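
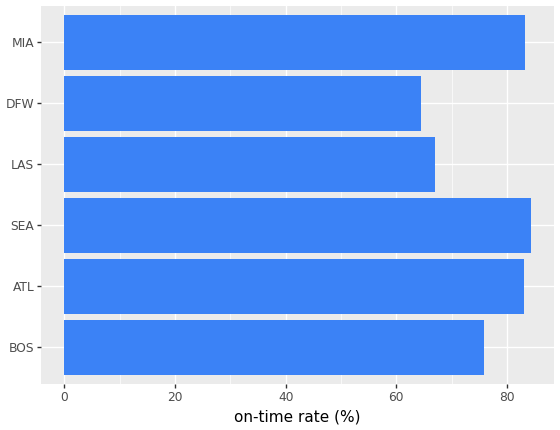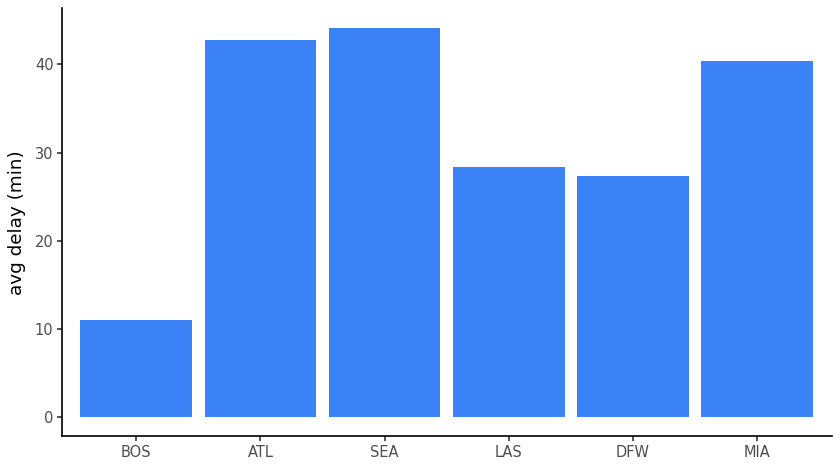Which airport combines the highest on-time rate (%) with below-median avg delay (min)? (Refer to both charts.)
Chart 2 median avg delay (min) ≈ 35; below-median airports: BOS, LAS, DFW. Among those, BOS has the highest on-time rate (%) (≈ 80).

BOS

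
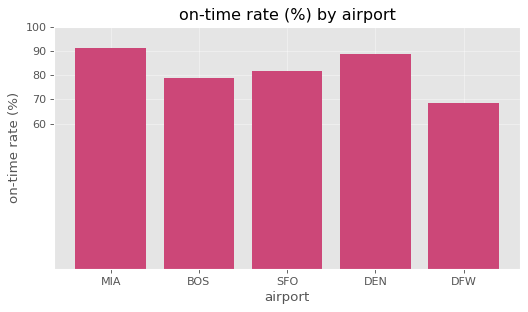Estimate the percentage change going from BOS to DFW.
≈ -12.5%

BOS ≈ 80, DFW ≈ 70; (70 − 80) / 80 ≈ -12.5%.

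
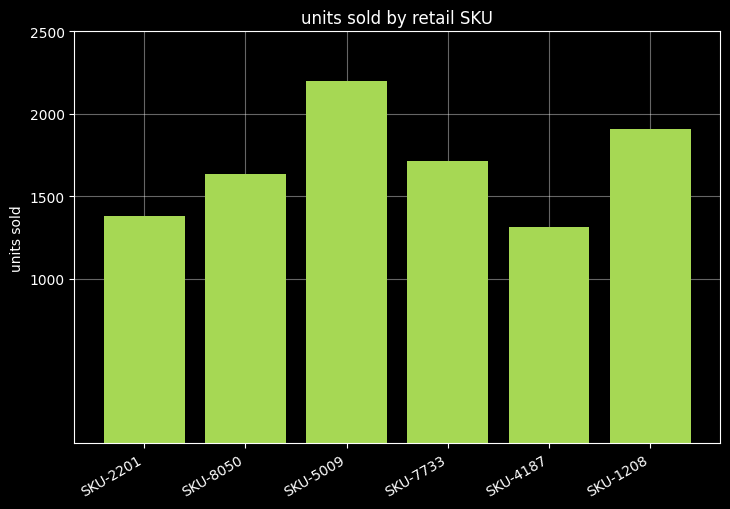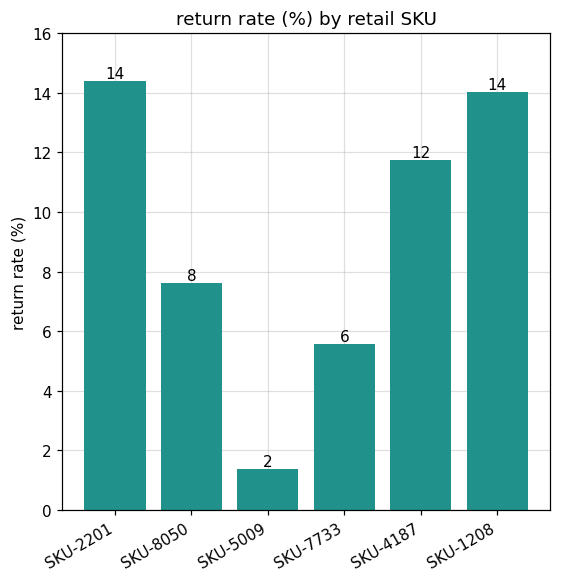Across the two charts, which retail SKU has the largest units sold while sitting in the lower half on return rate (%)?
SKU-5009

Chart 2 median return rate (%) ≈ 10; below-median retail SKUs: SKU-8050, SKU-5009, SKU-7733. Among those, SKU-5009 has the highest units sold (≈ 2000).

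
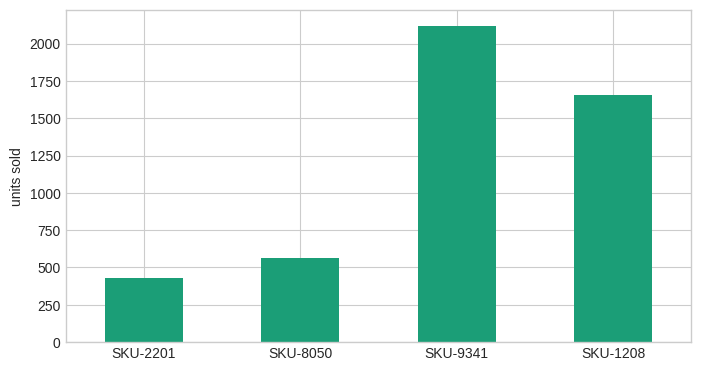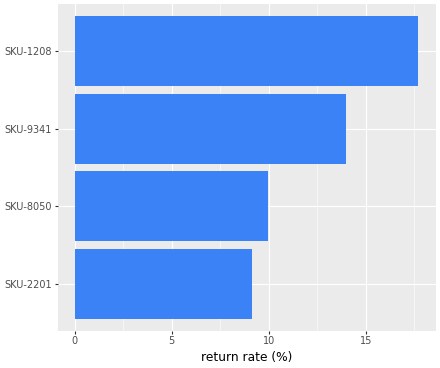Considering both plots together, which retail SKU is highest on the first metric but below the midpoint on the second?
Chart 2 median return rate (%) ≈ 12; below-median retail SKUs: SKU-2201, SKU-8050. Among those, SKU-8050 has the highest units sold (≈ 600).

SKU-8050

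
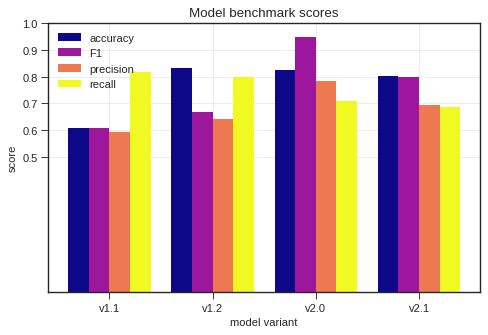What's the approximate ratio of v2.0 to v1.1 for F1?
≈ 1.5×

v2.0 ≈ 0.9, v1.1 ≈ 0.6; 0.9/0.6 ≈ 1.5.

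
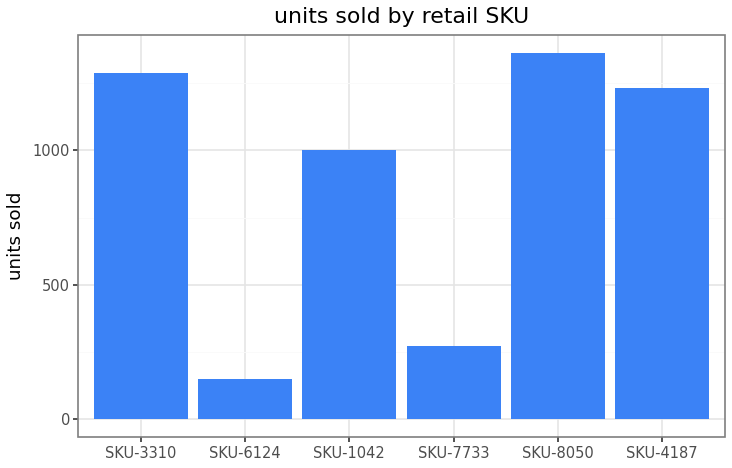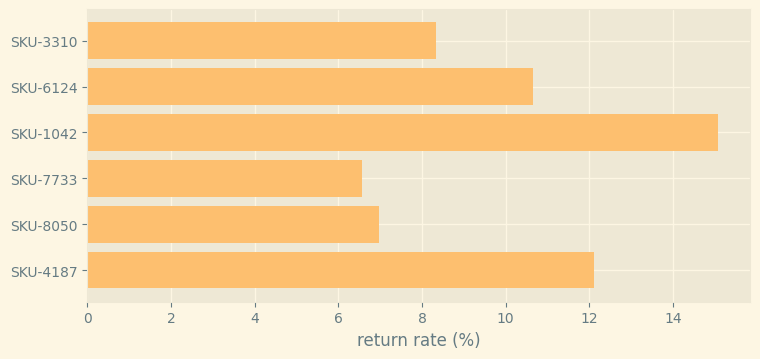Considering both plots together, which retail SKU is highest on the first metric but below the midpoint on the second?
SKU-8050

Chart 2 median return rate (%) ≈ 10; below-median retail SKUs: SKU-3310, SKU-7733, SKU-8050. Among those, SKU-8050 has the highest units sold (≈ 1400).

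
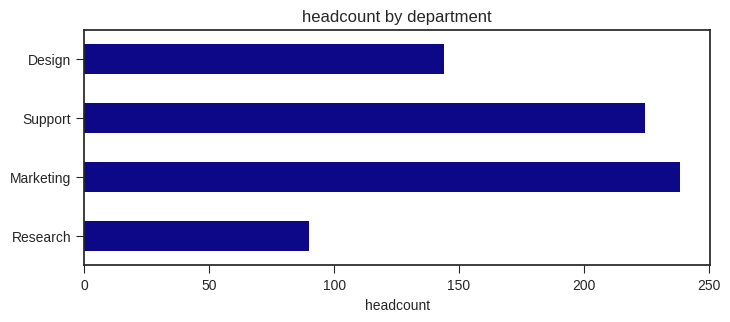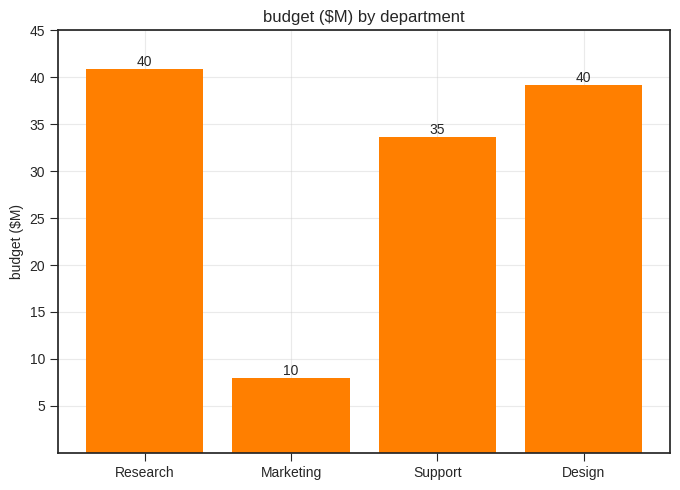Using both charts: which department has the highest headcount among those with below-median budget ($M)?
Marketing

Chart 2 median budget ($M) ≈ 35; below-median departments: Marketing, Support. Among those, Marketing has the highest headcount (≈ 250).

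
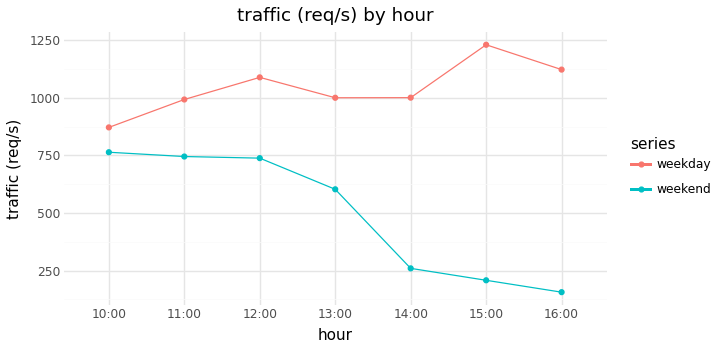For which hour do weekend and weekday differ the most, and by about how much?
15:00: weekend ≈ 200, weekday ≈ 1200 → gap ≈ 1000. Next-largest (16:00) is only ≈ 900.

15:00, ≈ 1000 req/s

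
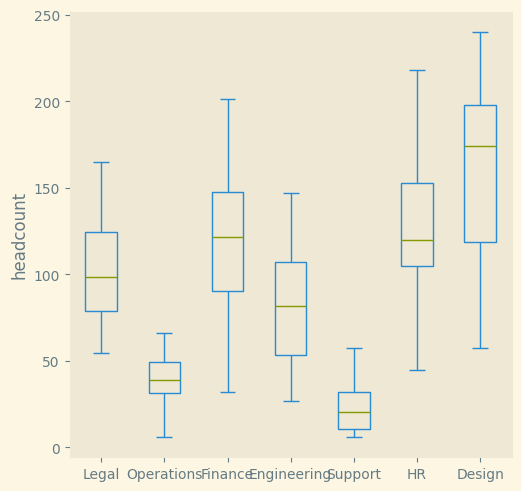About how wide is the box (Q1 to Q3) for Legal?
Q3 ≈ 120, Q1 ≈ 80; IQR ≈ 40.

≈ 40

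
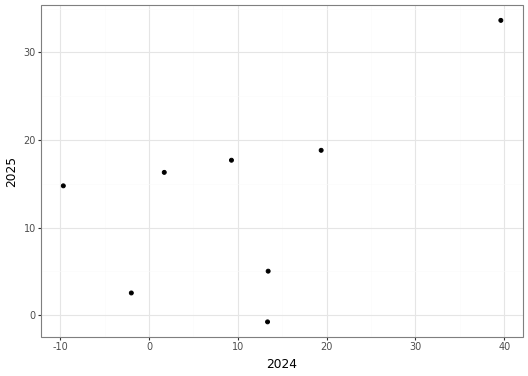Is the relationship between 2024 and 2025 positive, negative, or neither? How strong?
Points are positively correlated; moderate (|r| ≈ 0.6).

positive, moderate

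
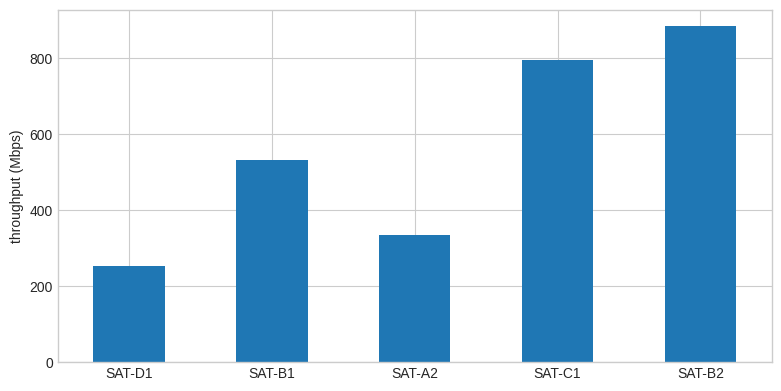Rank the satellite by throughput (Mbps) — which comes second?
SAT-C1

Top 3: SAT-B2 ≈ 900, SAT-C1 ≈ 800, SAT-B1 ≈ 500.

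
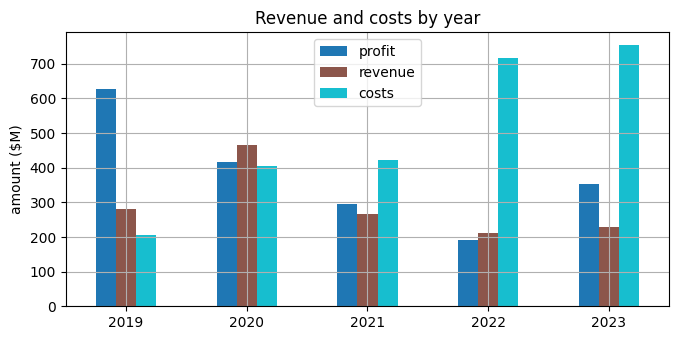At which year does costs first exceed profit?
2020: costs ≈ 400 vs profit ≈ 400 (not yet); 2021: costs ≈ 400 vs profit ≈ 300 (first crossover).

2021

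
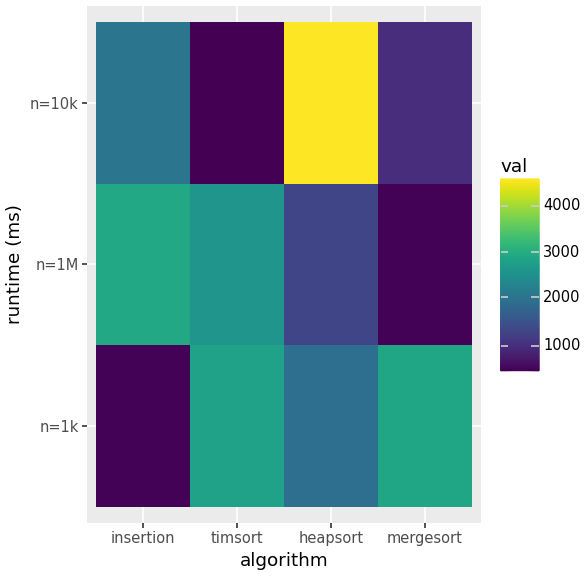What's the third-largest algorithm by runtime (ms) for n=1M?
heapsort

Top 4 for n=1M: insertion ≈ 3000, timsort ≈ 2500, heapsort ≈ 1500, mergesort ≈ 500.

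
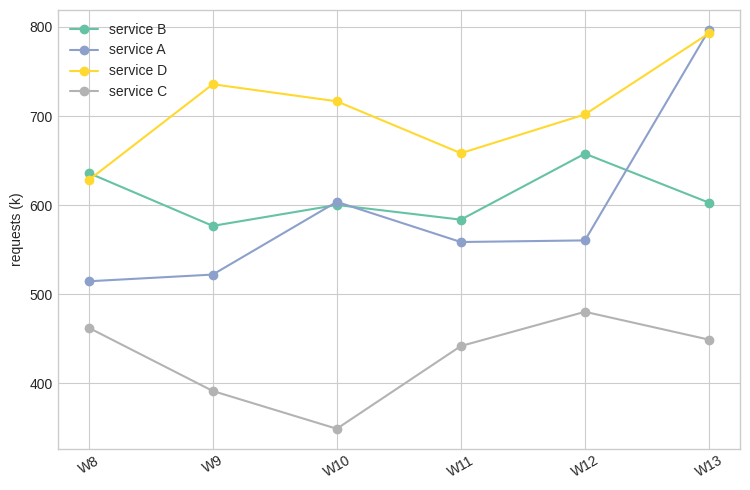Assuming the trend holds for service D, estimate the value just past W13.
≈ 875

Last three: 650, 700, 800 → slope ≈ 75/step → next ≈ 875.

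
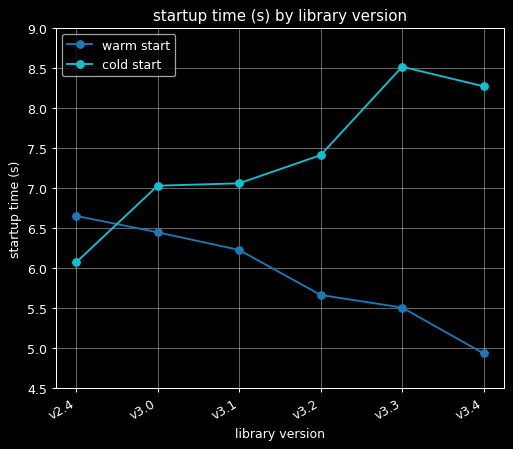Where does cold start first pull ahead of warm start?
v2.4: cold start ≈ 6.0 vs warm start ≈ 6.5 (not yet); v3.0: cold start ≈ 7.0 vs warm start ≈ 6.5 (first crossover).

v3.0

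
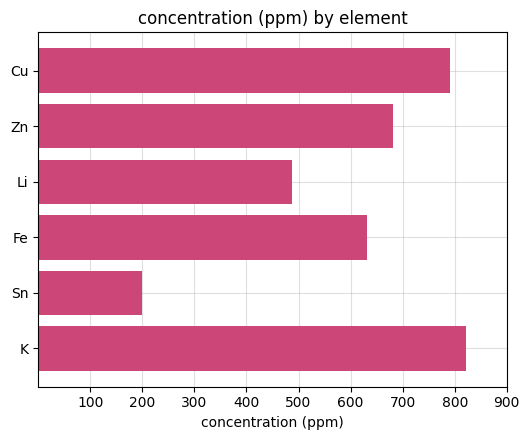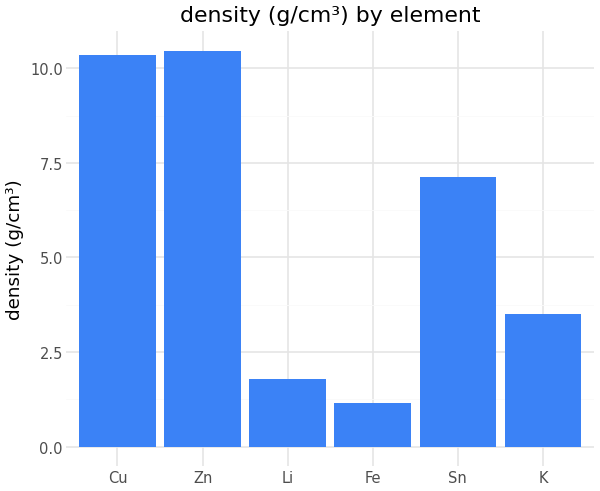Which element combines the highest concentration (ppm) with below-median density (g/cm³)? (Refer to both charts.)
Chart 2 median density (g/cm³) ≈ 5; below-median elements: Li, Fe, K. Among those, K has the highest concentration (ppm) (≈ 800).

K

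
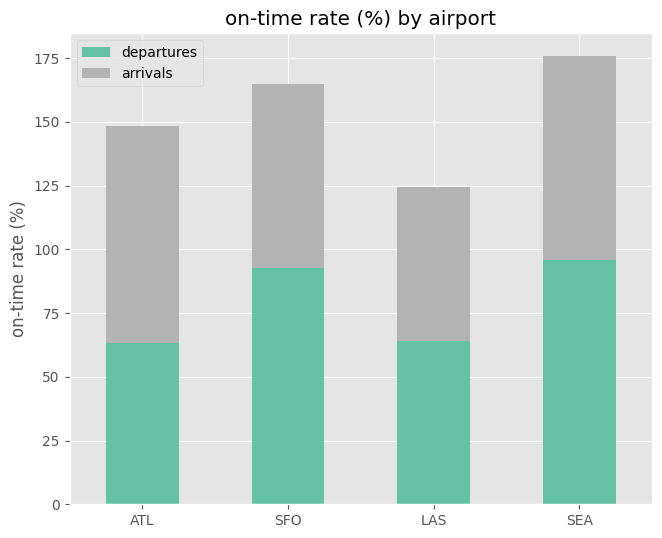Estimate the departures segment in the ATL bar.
≈ 60

departures top ≈ 60, bottom ≈ 0; segment ≈ 60.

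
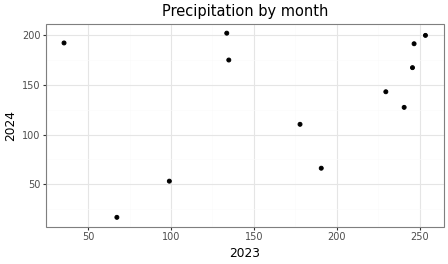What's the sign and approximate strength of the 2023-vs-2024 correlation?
positive, weak

Points are positively correlated; weak (|r| ≈ 0.3).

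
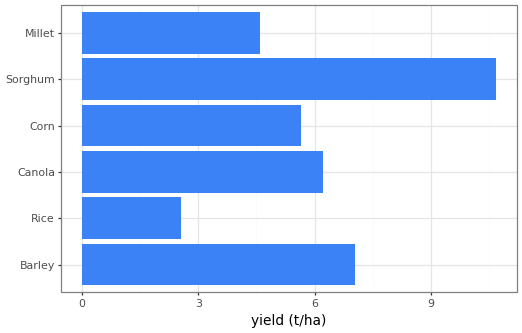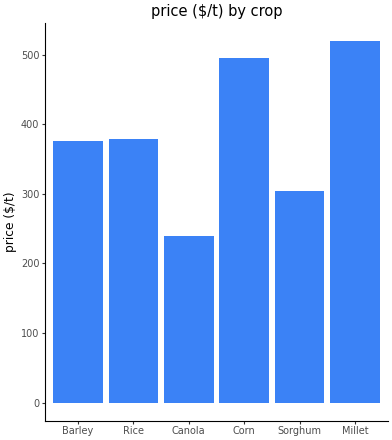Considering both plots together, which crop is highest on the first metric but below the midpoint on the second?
Sorghum

Chart 2 median price ($/t) ≈ 400; below-median crops: Barley, Canola, Sorghum. Among those, Sorghum has the highest yield (t/ha) (≈ 11).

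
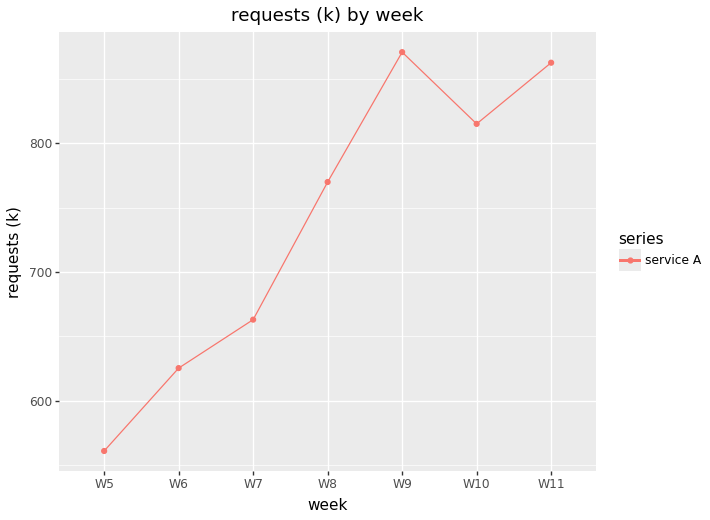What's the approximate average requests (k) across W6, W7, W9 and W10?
(650 + 650 + 850 + 800) / 4 ≈ 738.

≈ 738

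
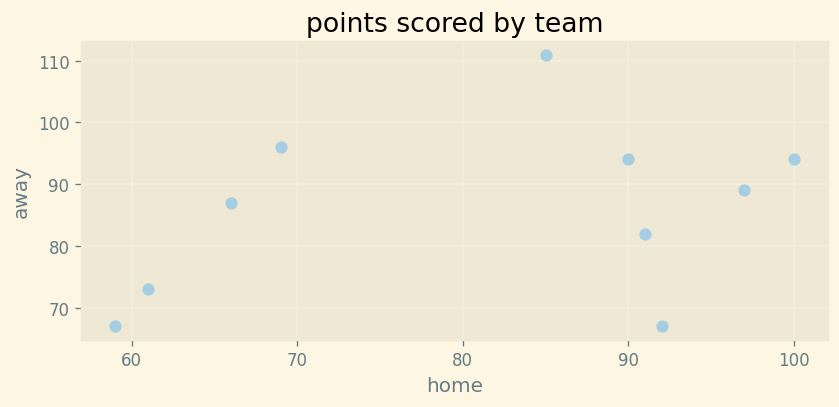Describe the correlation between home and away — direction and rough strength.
positive, weak

Points are positively correlated; weak (|r| ≈ 0.3).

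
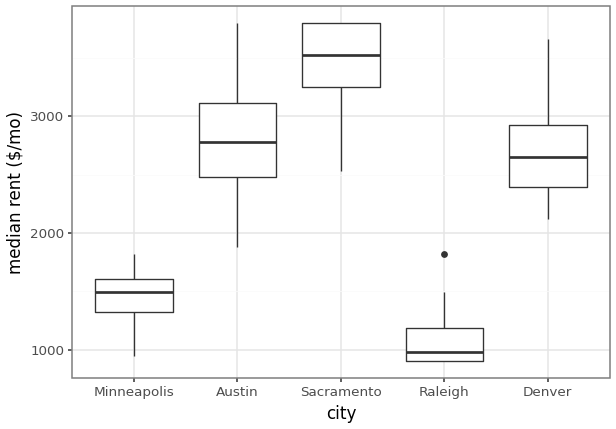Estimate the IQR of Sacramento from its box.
Q3 ≈ 4000, Q1 ≈ 3500; IQR ≈ 500.

≈ 500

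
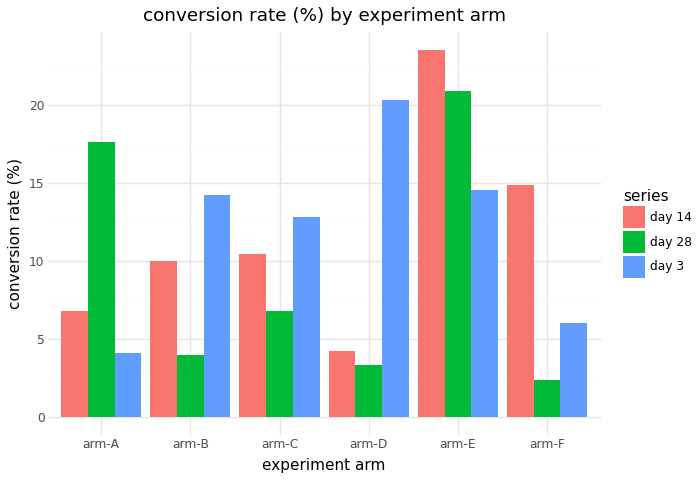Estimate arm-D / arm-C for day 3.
≈ 1.67×

arm-D ≈ 20, arm-C ≈ 12; 20/12 ≈ 1.67.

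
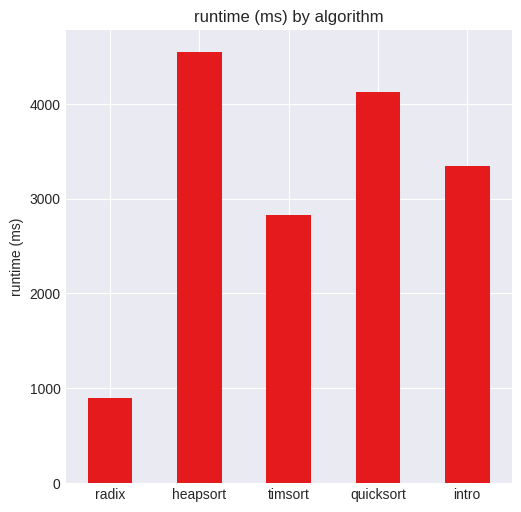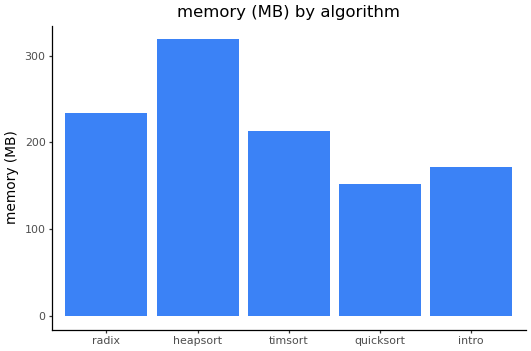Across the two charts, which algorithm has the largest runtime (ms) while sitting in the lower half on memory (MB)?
Chart 2 median memory (MB) ≈ 200; below-median algorithms: quicksort, intro. Among those, quicksort has the highest runtime (ms) (≈ 4000).

quicksort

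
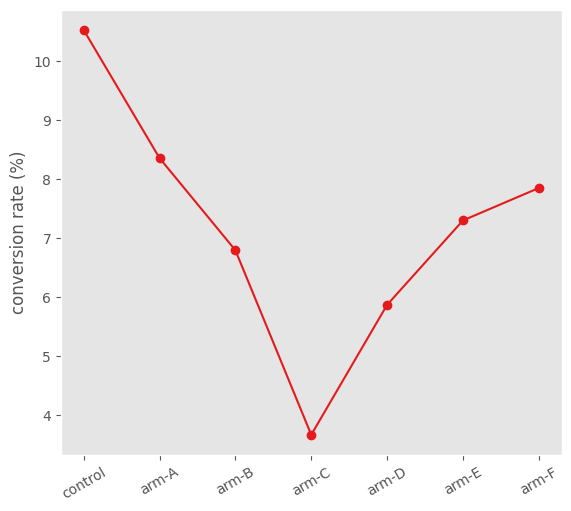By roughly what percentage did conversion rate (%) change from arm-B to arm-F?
arm-B ≈ 7, arm-F ≈ 8; (8 − 7) / 7 ≈ +14.3%.

≈ +14.3%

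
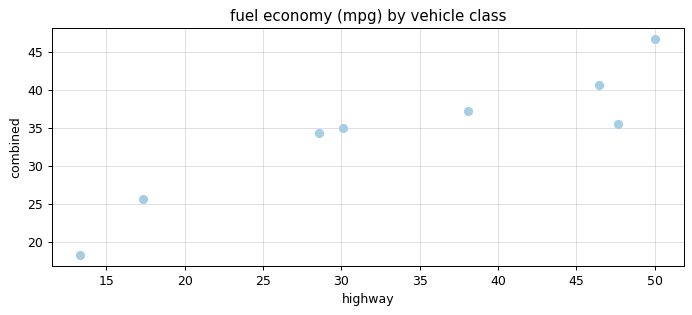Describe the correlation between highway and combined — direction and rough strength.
Points are positively correlated; strong (|r| ≈ 0.9).

positive, strong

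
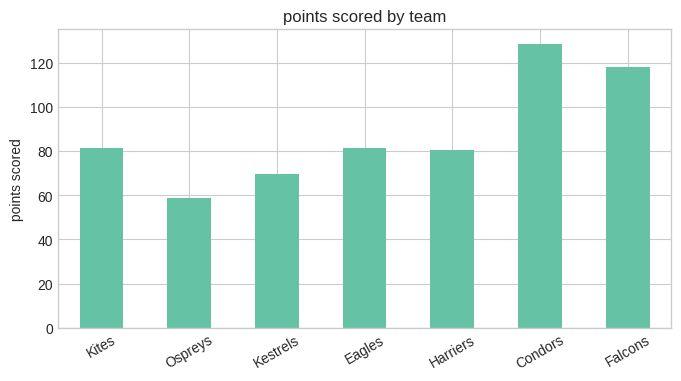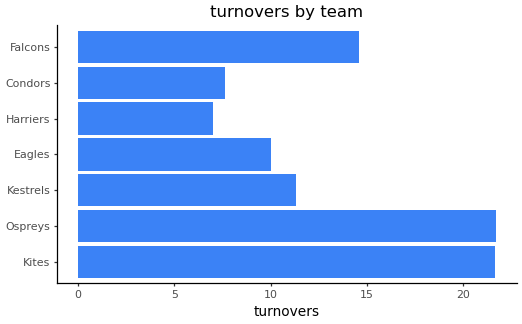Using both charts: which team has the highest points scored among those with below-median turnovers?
Chart 2 median turnovers ≈ 12; below-median teams: Eagles, Harriers, Condors. Among those, Condors has the highest points scored (≈ 120).

Condors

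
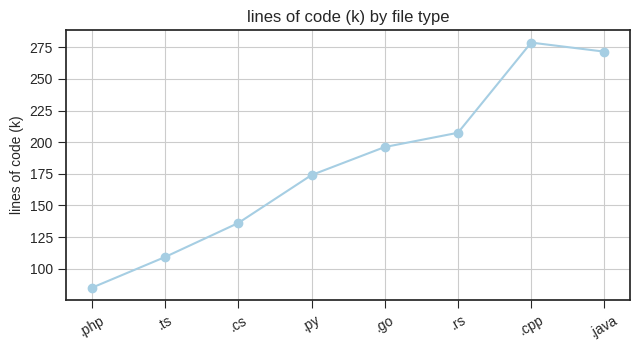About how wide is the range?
≈ 200

Max .cpp ≈ 280, min .php ≈ 80; range ≈ 200.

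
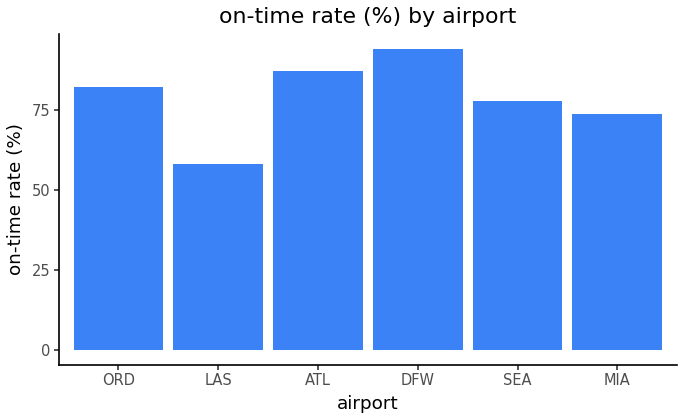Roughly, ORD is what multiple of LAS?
≈ 1.33×

ORD ≈ 80, LAS ≈ 60; 80/60 ≈ 1.33.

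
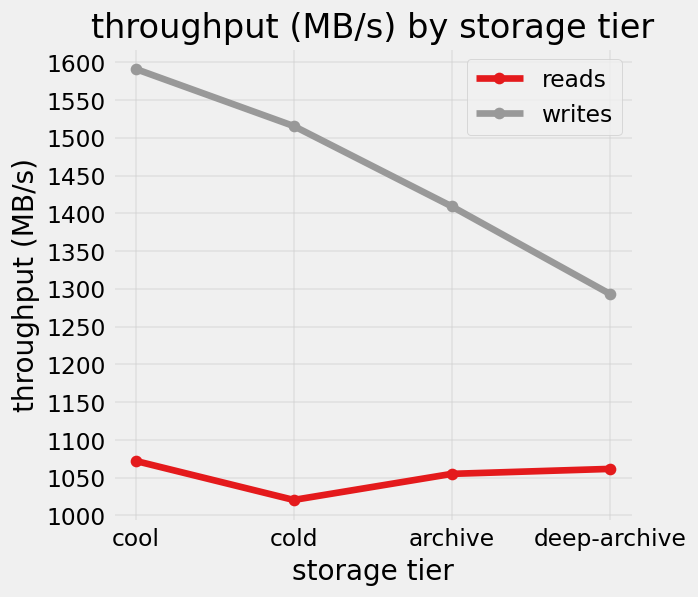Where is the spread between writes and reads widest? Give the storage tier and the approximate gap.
cool: writes ≈ 1600, reads ≈ 1050 → gap ≈ 550. Next-largest (cold) is only ≈ 500.

cool, ≈ 550 MB/s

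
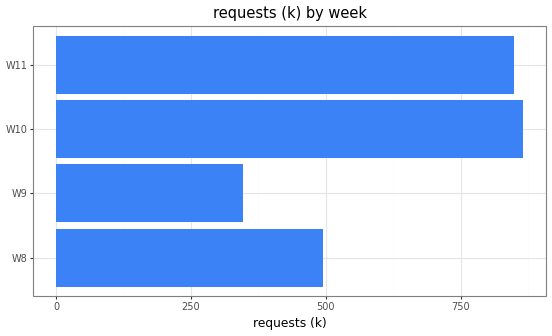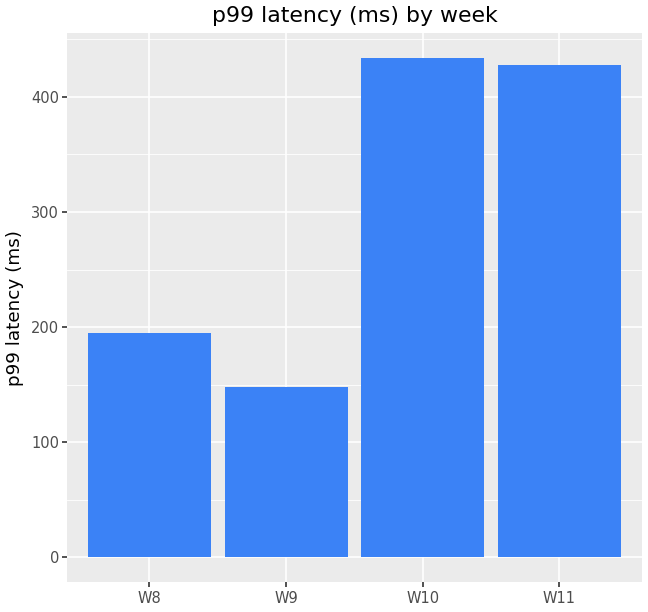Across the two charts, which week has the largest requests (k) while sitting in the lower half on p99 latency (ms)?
Chart 2 median p99 latency (ms) ≈ 300; below-median weeks: W8, W9. Among those, W8 has the highest requests (k) (≈ 500).

W8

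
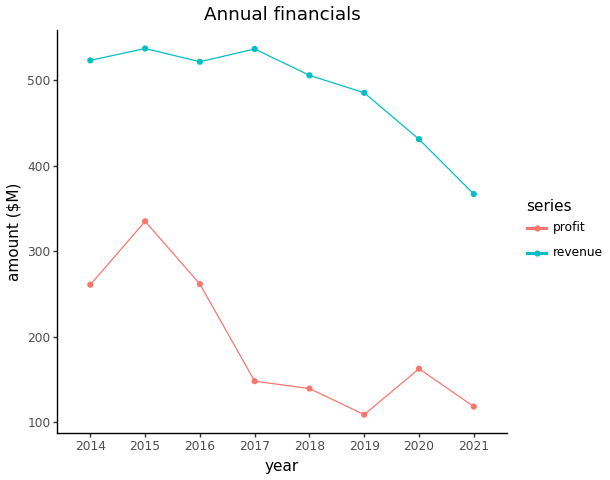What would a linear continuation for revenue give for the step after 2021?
≈ 275

Last three: 500, 450, 350 → slope ≈ -75/step → next ≈ 275.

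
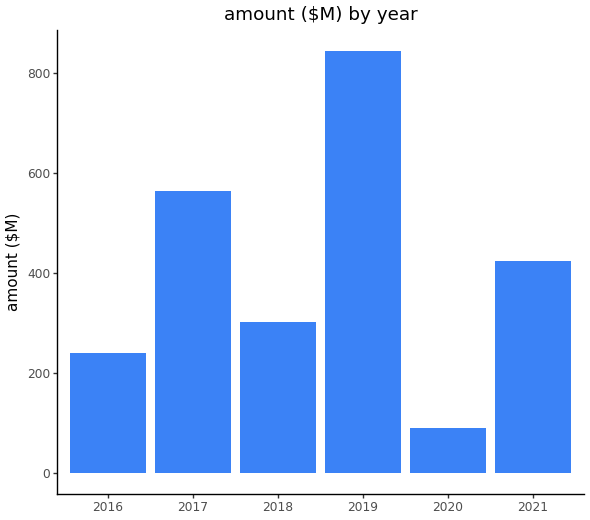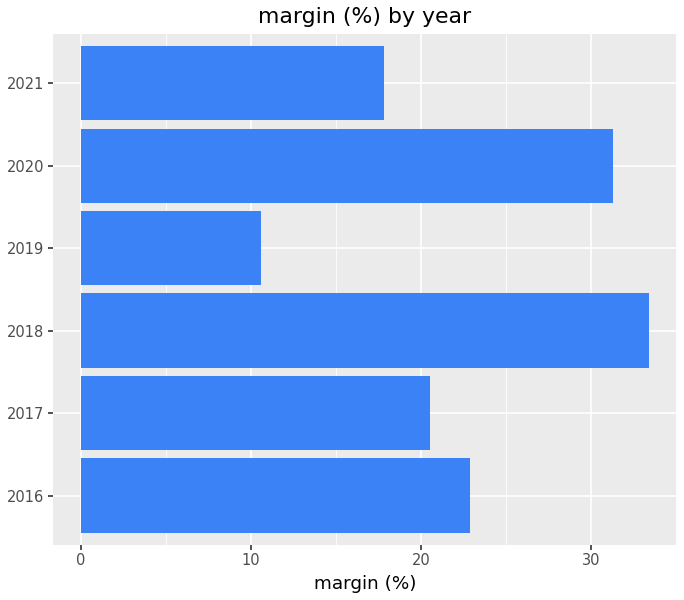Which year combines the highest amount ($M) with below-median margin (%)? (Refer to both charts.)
2019

Chart 2 median margin (%) ≈ 20; below-median years: 2017, 2019, 2021. Among those, 2019 has the highest amount ($M) (≈ 800).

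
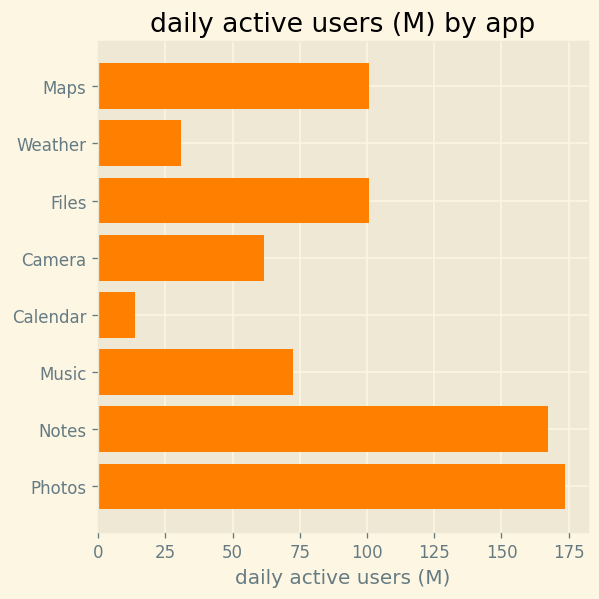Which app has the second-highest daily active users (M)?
Notes

Top 3: Photos ≈ 180, Notes ≈ 160, Maps ≈ 100.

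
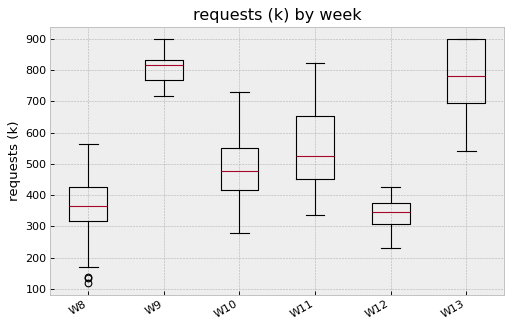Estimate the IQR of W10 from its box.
Q3 ≈ 550, Q1 ≈ 400; IQR ≈ 150.

≈ 150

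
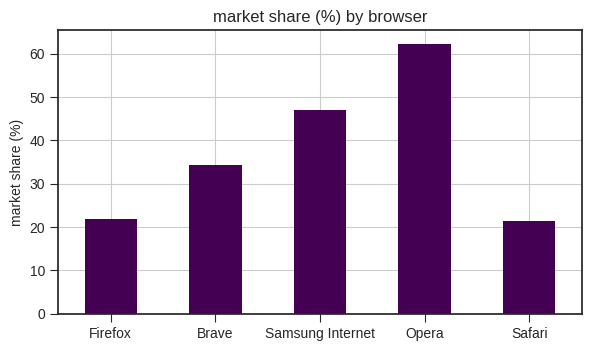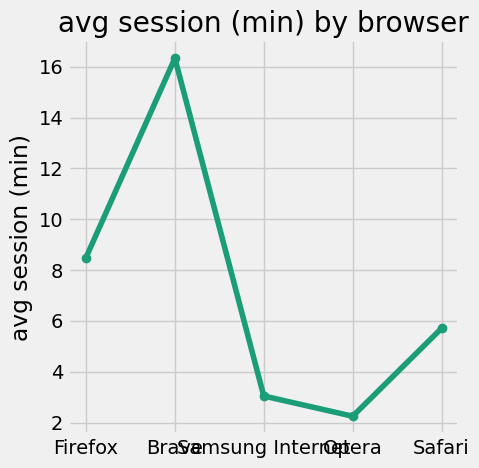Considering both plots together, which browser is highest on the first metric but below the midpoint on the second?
Opera

Chart 2 median avg session (min) ≈ 6; below-median browsers: Samsung Internet, Opera. Among those, Opera has the highest market share (%) (≈ 60).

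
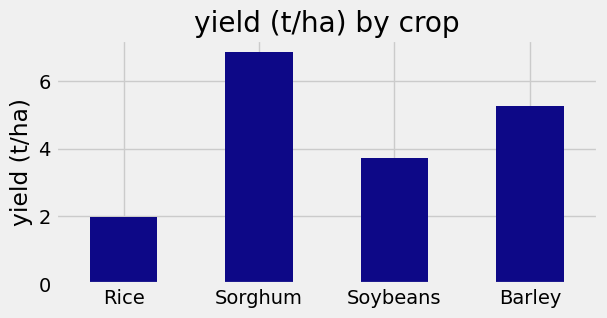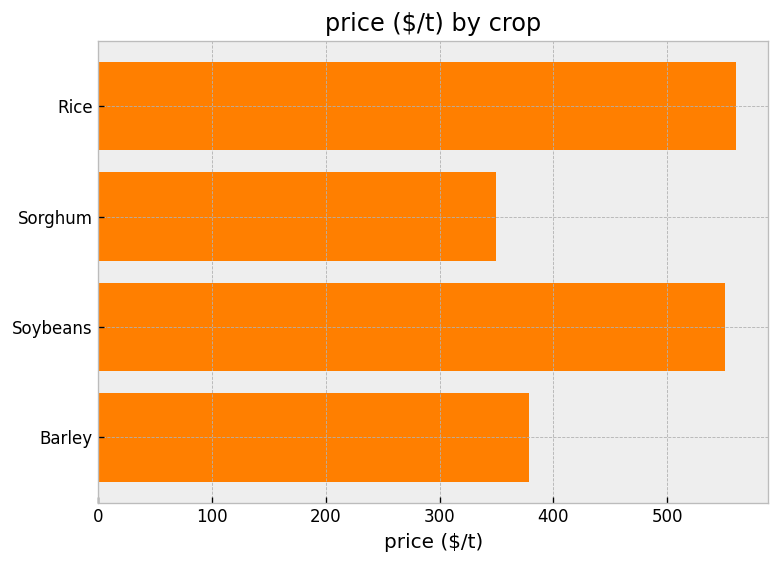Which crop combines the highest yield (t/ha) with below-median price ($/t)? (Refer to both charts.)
Sorghum

Chart 2 median price ($/t) ≈ 500; below-median crops: Sorghum, Barley. Among those, Sorghum has the highest yield (t/ha) (≈ 7).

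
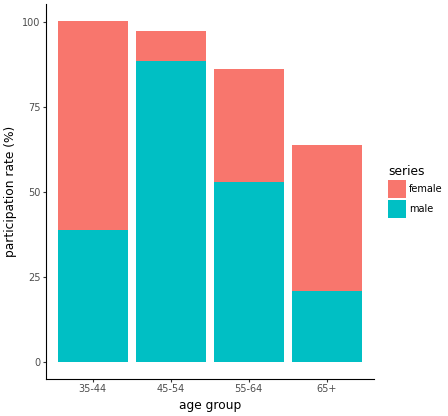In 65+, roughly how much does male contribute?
male top ≈ 20, bottom ≈ 0; segment ≈ 20.

≈ 20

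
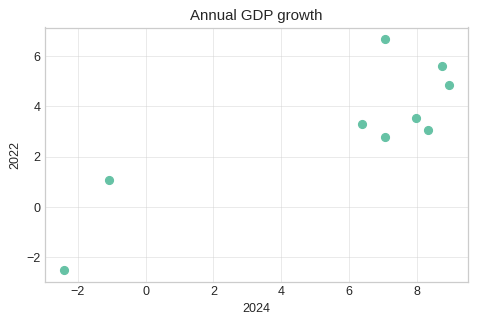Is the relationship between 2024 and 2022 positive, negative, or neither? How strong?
Points are positively correlated; strong (|r| ≈ 0.8).

positive, strong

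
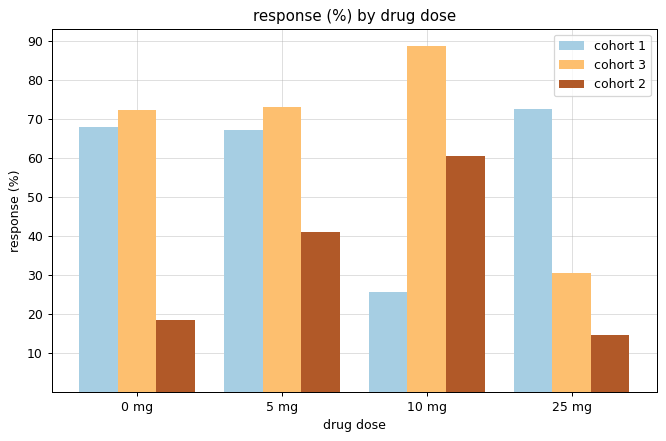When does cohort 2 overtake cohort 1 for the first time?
10 mg

5 mg: cohort 2 ≈ 40 vs cohort 1 ≈ 70 (not yet); 10 mg: cohort 2 ≈ 60 vs cohort 1 ≈ 30 (first crossover).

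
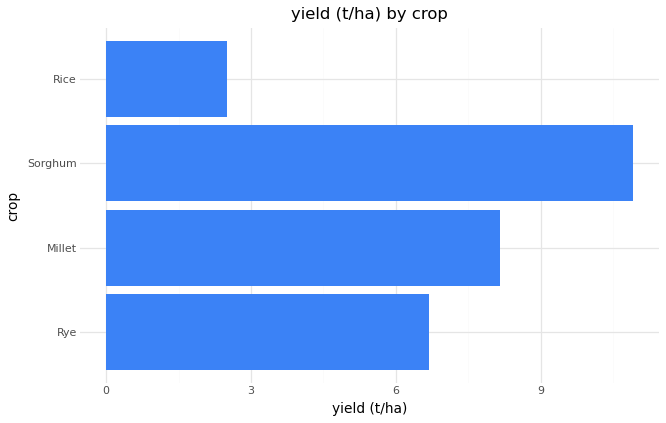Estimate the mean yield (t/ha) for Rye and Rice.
(7 + 2) / 2 ≈ 4.

≈ 4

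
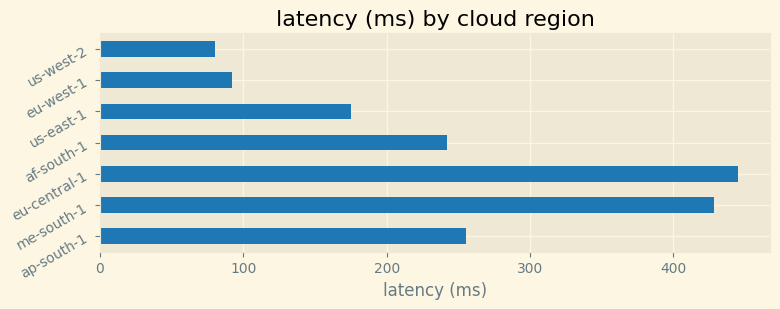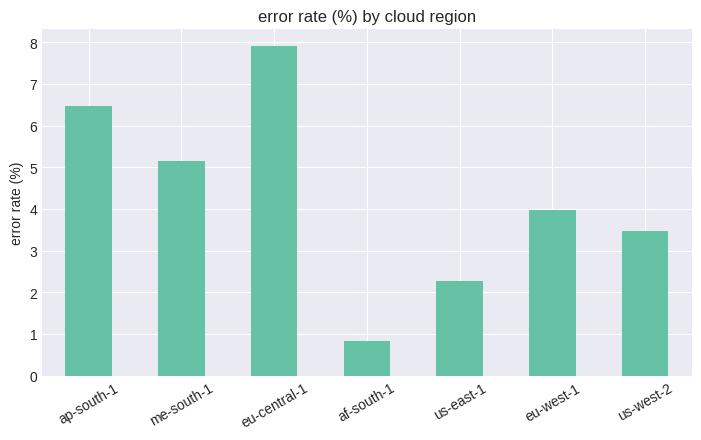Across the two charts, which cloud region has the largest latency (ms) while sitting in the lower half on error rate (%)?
Chart 2 median error rate (%) ≈ 4; below-median cloud regions: af-south-1, us-east-1, us-west-2. Among those, af-south-1 has the highest latency (ms) (≈ 250).

af-south-1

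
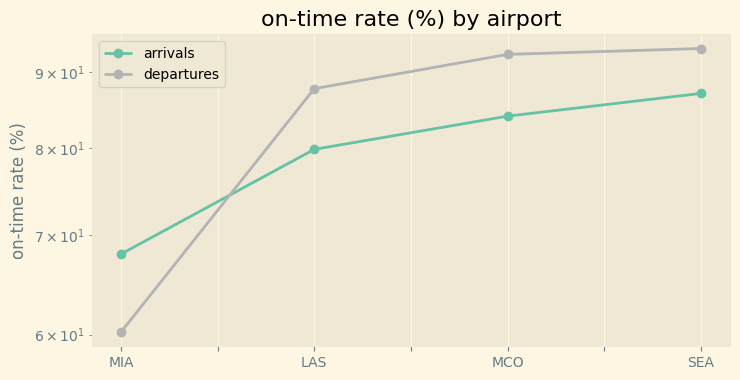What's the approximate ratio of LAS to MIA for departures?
LAS ≈ 90, MIA ≈ 60; 90/60 ≈ 1.5.

≈ 1.5×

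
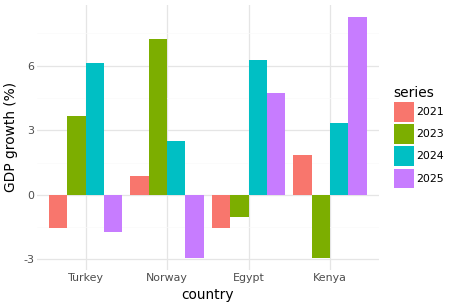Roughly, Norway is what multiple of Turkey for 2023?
≈ 1.75×

Norway ≈ 7, Turkey ≈ 4; 7/4 ≈ 1.75.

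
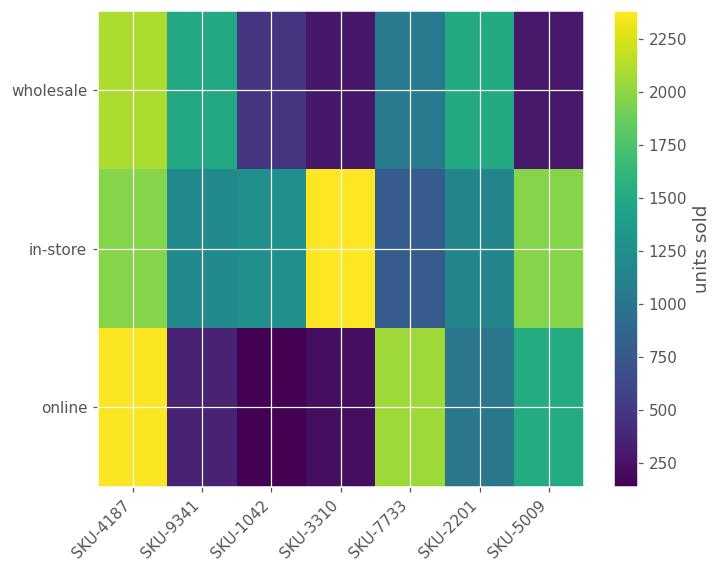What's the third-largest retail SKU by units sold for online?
SKU-5009

Top 4 for online: SKU-4187 ≈ 2400, SKU-7733 ≈ 2000, SKU-5009 ≈ 1600, SKU-2201 ≈ 1000.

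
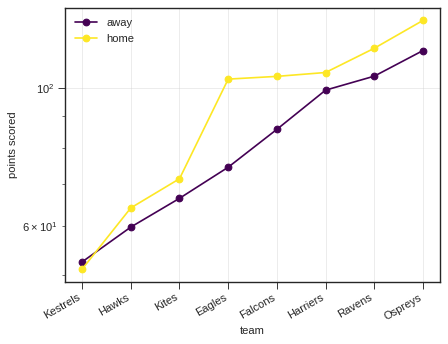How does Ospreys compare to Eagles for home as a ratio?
Ospreys ≈ 130, Eagles ≈ 100; 130/100 ≈ 1.3.

≈ 1.3×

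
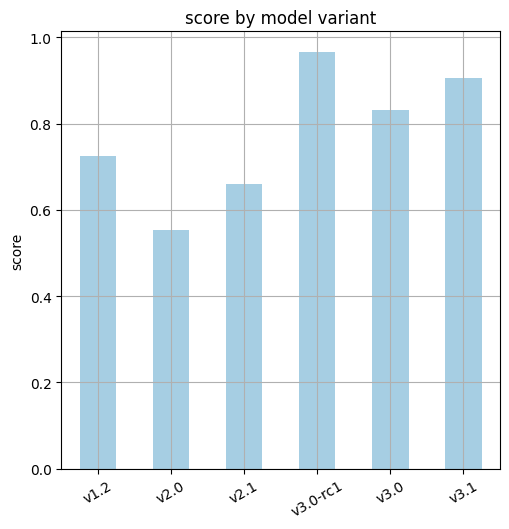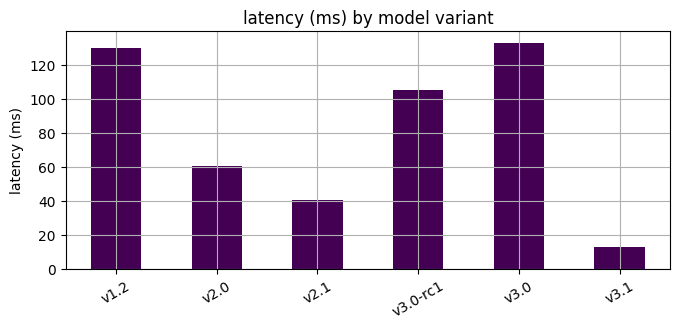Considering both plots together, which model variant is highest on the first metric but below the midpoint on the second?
Chart 2 median latency (ms) ≈ 80; below-median model variants: v2.0, v2.1, v3.1. Among those, v3.1 has the highest score (≈ 0.9).

v3.1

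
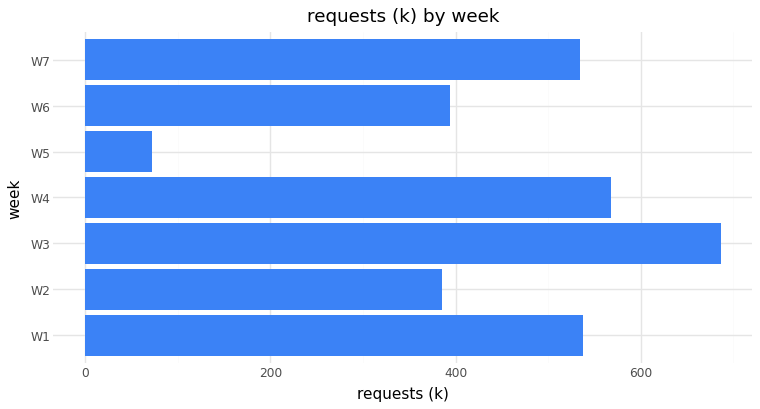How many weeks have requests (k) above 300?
6

Above 300: W1, W2, W3, W4, W6, W7.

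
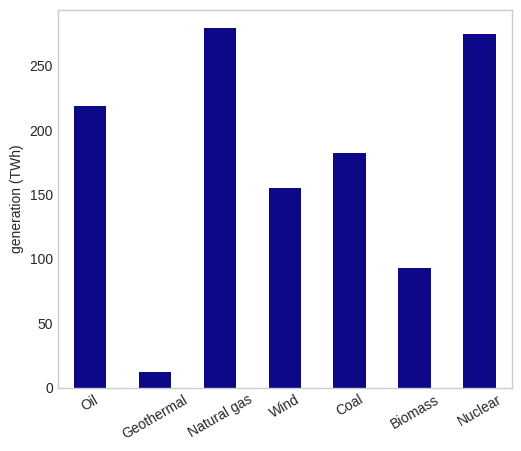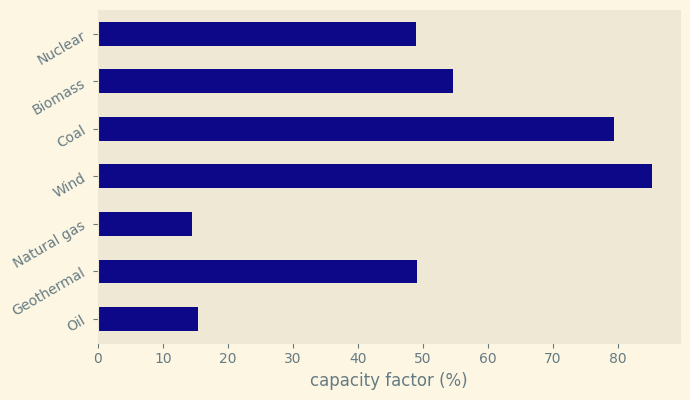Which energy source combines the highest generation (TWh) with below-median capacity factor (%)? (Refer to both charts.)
Chart 2 median capacity factor (%) ≈ 50; below-median energy sources: Oil, Natural gas, Nuclear. Among those, Natural gas has the highest generation (TWh) (≈ 300).

Natural gas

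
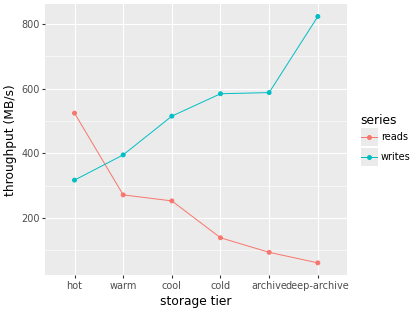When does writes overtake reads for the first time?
warm

hot: writes ≈ 300 vs reads ≈ 500 (not yet); warm: writes ≈ 400 vs reads ≈ 300 (first crossover).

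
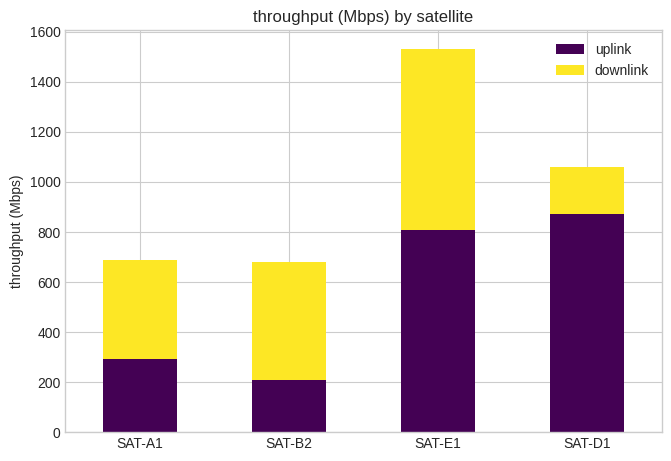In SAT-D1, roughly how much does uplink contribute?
uplink top ≈ 800, bottom ≈ 0; segment ≈ 800.

≈ 800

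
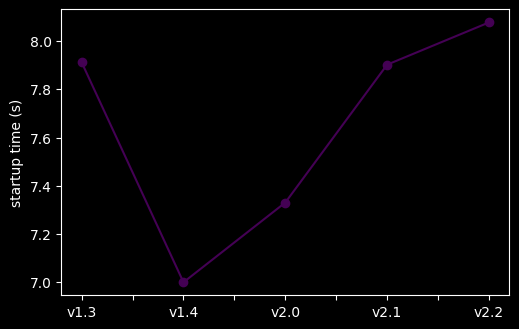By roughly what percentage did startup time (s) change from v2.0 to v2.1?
v2.0 ≈ 7.3, v2.1 ≈ 7.9; (7.9 − 7.3) / 7.3 ≈ +8.2%.

≈ +8.2%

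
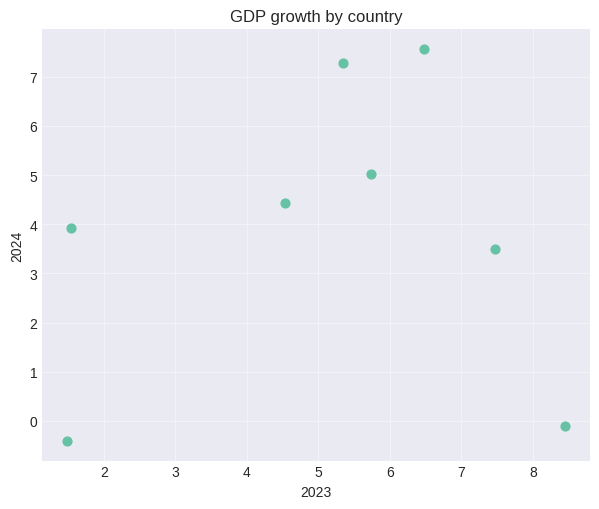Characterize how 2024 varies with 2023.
Points are roughly uncorrelated; weak (|r| ≈ 0.1).

no clear correlation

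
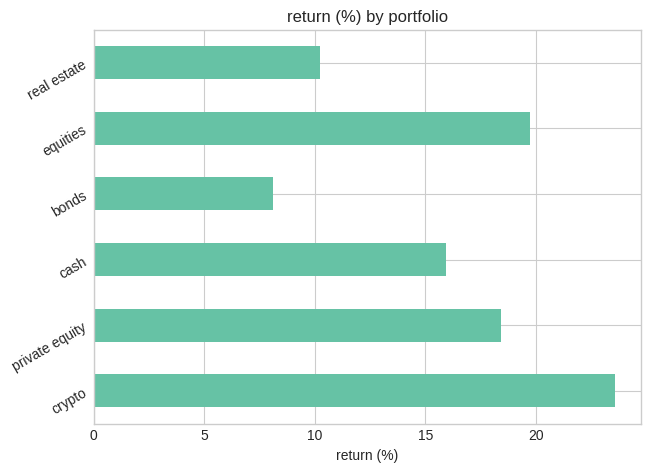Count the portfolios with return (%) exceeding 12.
Above 12: crypto, private equity, cash, equities.

4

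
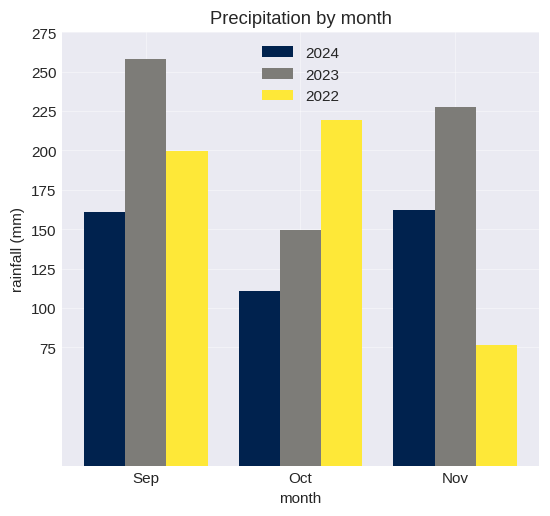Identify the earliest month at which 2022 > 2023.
Sep: 2022 ≈ 200 vs 2023 ≈ 250 (not yet); Oct: 2022 ≈ 225 vs 2023 ≈ 150 (first crossover).

Oct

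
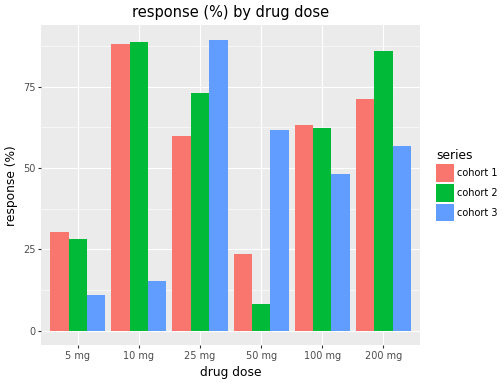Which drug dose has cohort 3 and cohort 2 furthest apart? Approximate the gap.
10 mg, ≈ 70 %

10 mg: cohort 3 ≈ 20, cohort 2 ≈ 90 → gap ≈ 70. Next-largest (50 mg) is only ≈ 50.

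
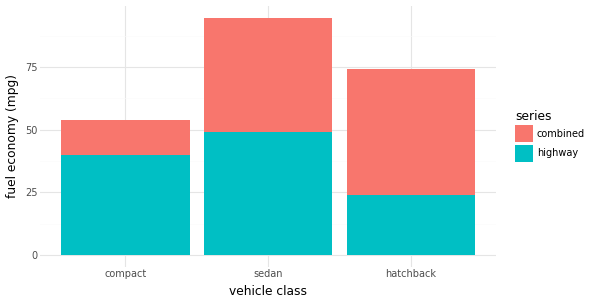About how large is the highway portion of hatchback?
≈ 20

highway top ≈ 20, bottom ≈ 0; segment ≈ 20.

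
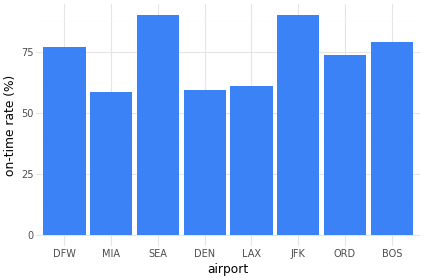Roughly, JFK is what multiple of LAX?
≈ 1.5×

JFK ≈ 90, LAX ≈ 60; 90/60 ≈ 1.5.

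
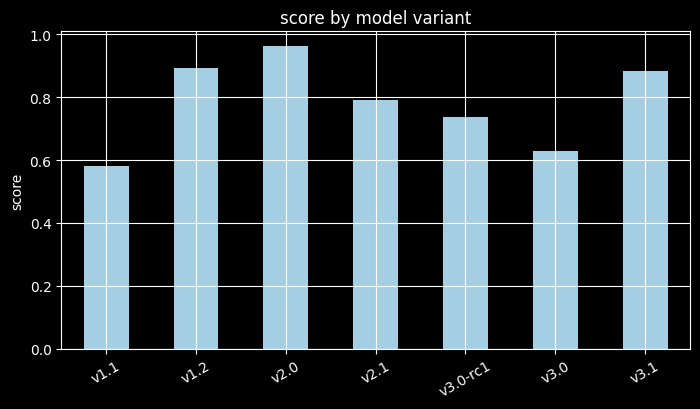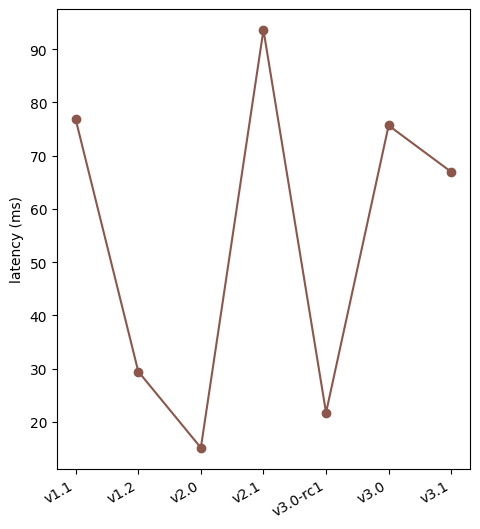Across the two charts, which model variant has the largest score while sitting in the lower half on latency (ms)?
Chart 2 median latency (ms) ≈ 70; below-median model variants: v1.2, v2.0, v3.0-rc1. Among those, v2.0 has the highest score (≈ 1).

v2.0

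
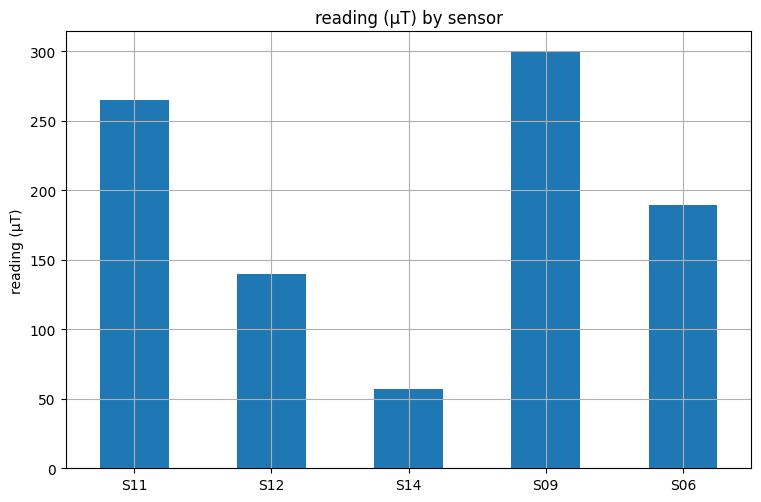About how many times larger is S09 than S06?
S09 ≈ 300, S06 ≈ 200; 300/200 ≈ 1.5.

≈ 1.5×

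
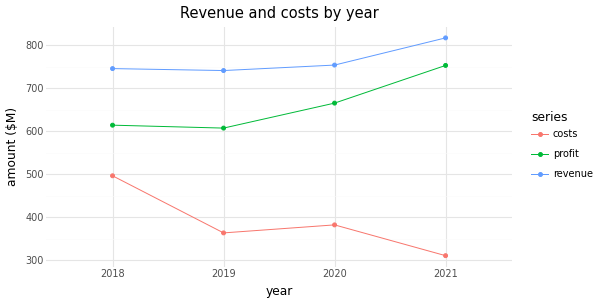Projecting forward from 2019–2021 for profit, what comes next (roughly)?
≈ 825

Last three: 600, 650, 750 → slope ≈ 75/step → next ≈ 825.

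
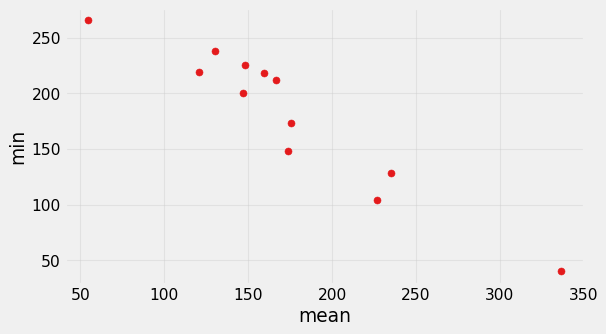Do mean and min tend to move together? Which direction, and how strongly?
negative, strong

Points are negatively correlated; strong (|r| ≈ 0.9).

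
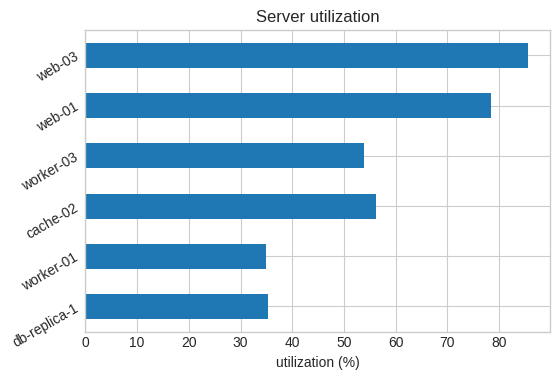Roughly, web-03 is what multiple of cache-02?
web-03 ≈ 90, cache-02 ≈ 60; 90/60 ≈ 1.5.

≈ 1.5×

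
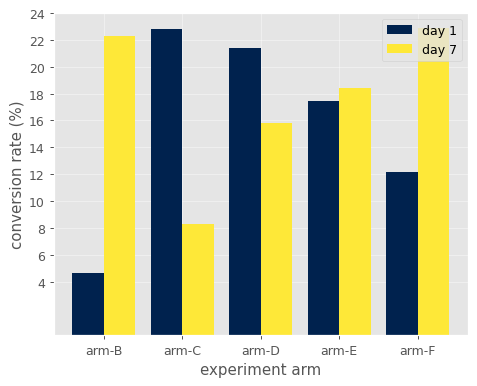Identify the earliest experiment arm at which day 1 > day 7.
arm-B: day 1 ≈ 4 vs day 7 ≈ 22 (not yet); arm-C: day 1 ≈ 22 vs day 7 ≈ 8 (first crossover).

arm-C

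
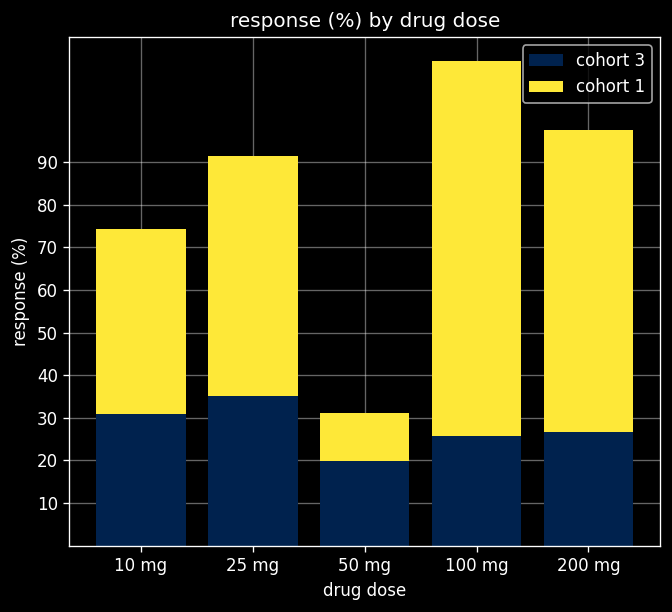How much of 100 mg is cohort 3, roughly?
≈ 30

cohort 3 top ≈ 30, bottom ≈ 0; segment ≈ 30.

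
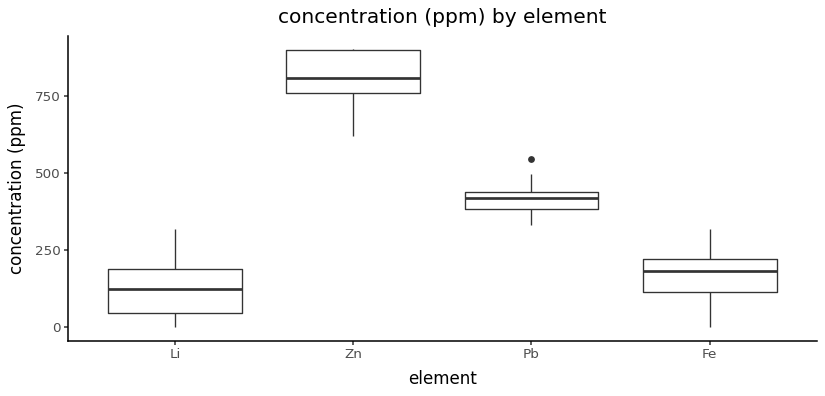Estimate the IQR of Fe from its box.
Q3 ≈ 200, Q1 ≈ 100; IQR ≈ 100.

≈ 100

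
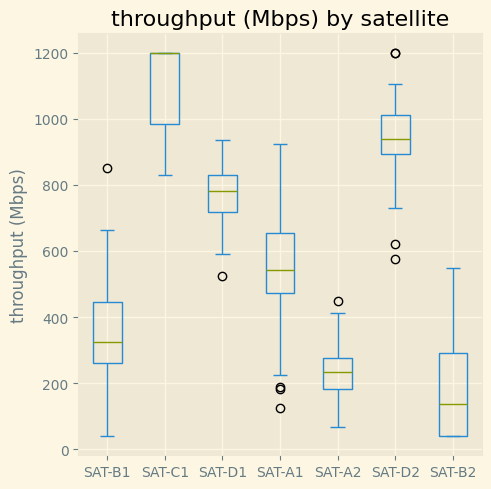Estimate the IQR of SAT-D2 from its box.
≈ 100

Q3 ≈ 1000, Q1 ≈ 900; IQR ≈ 100.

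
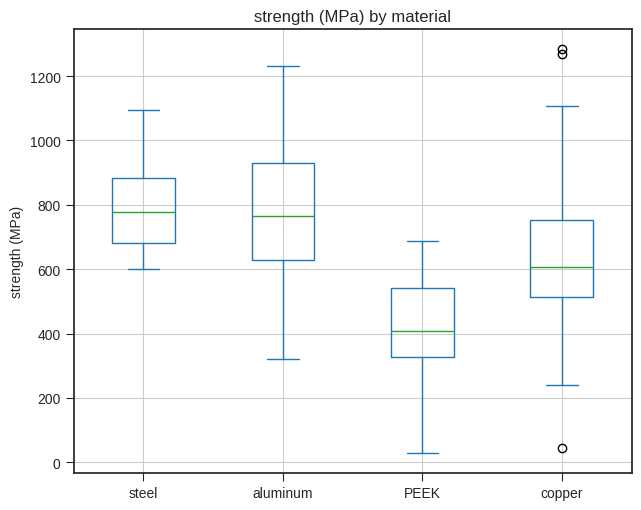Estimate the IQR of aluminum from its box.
≈ 300

Q3 ≈ 950, Q1 ≈ 650; IQR ≈ 300.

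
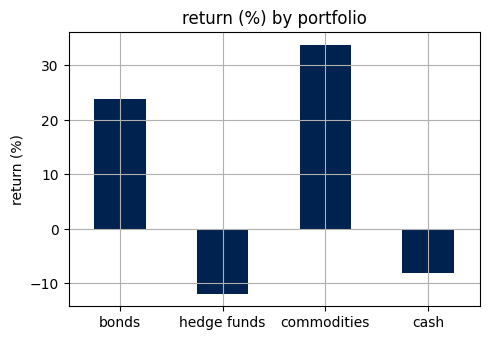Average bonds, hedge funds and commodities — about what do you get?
(25 + -10 + 35) / 3 ≈ 17.

≈ 17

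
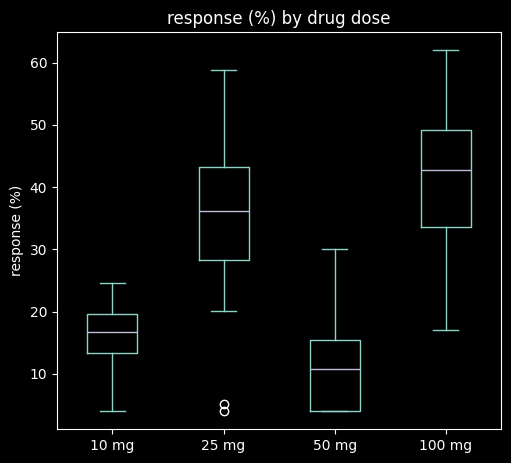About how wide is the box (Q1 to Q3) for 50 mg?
Q3 ≈ 15, Q1 ≈ 5; IQR ≈ 10.

≈ 10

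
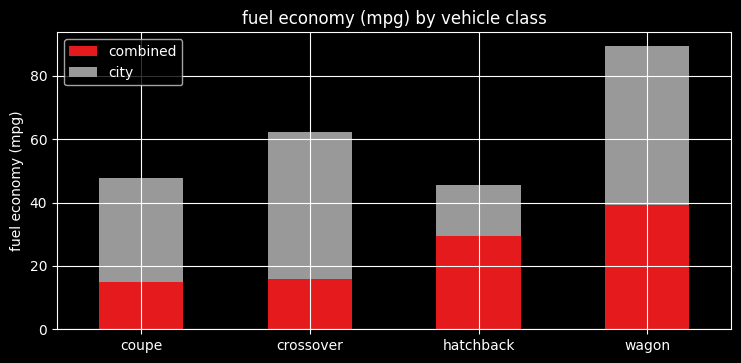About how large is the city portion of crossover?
city top ≈ 60, bottom ≈ 20; segment ≈ 40.

≈ 40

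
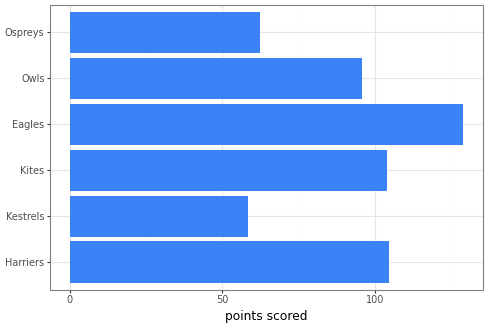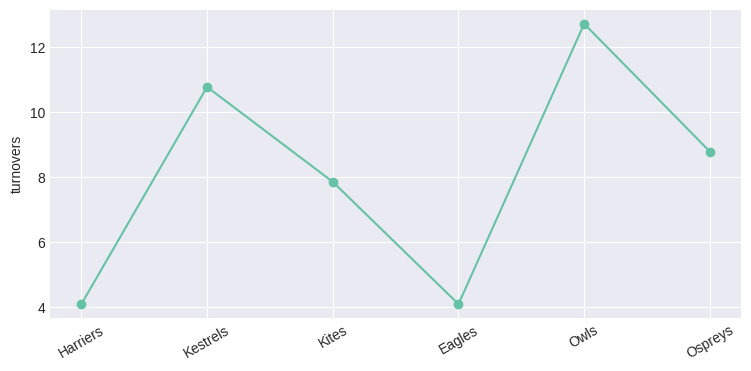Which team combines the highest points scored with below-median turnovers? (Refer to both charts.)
Chart 2 median turnovers ≈ 8; below-median teams: Harriers, Kites, Eagles. Among those, Eagles has the highest points scored (≈ 120).

Eagles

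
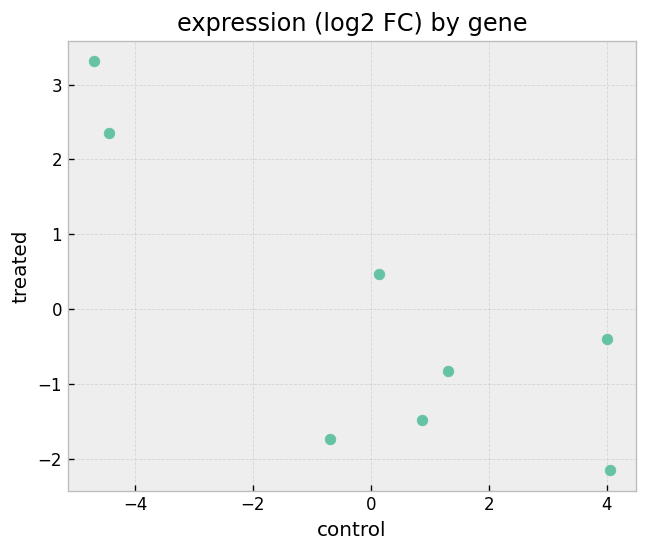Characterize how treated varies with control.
negative, strong

Points are negatively correlated; strong (|r| ≈ 0.8).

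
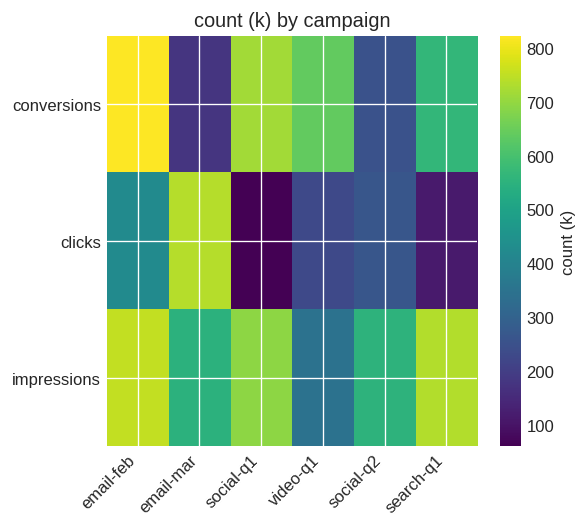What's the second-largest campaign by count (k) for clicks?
email-feb

Top 3 for clicks: email-mar ≈ 700, email-feb ≈ 400, social-q2 ≈ 300.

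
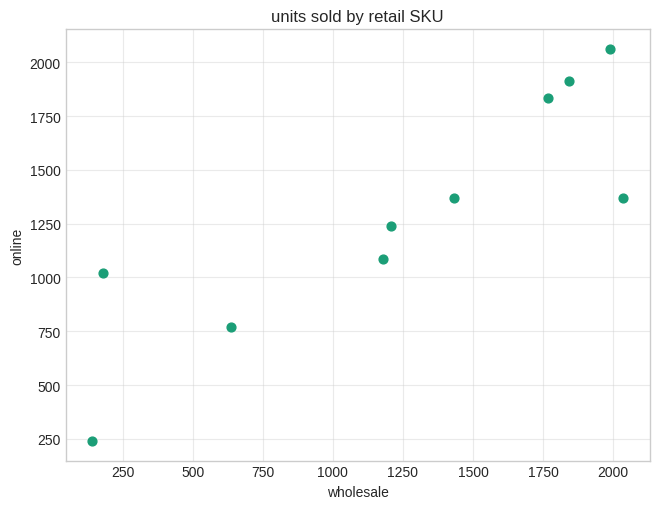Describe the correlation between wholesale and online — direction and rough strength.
Points are positively correlated; strong (|r| ≈ 0.9).

positive, strong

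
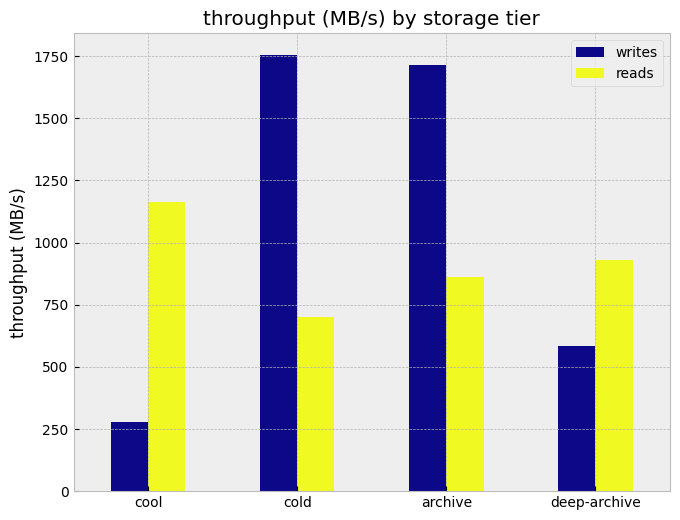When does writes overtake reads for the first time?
cold

cool: writes ≈ 200 vs reads ≈ 1200 (not yet); cold: writes ≈ 1800 vs reads ≈ 800 (first crossover).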